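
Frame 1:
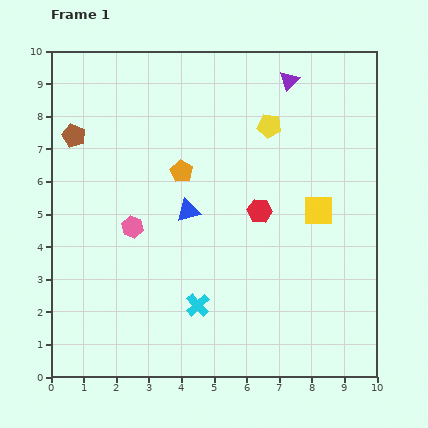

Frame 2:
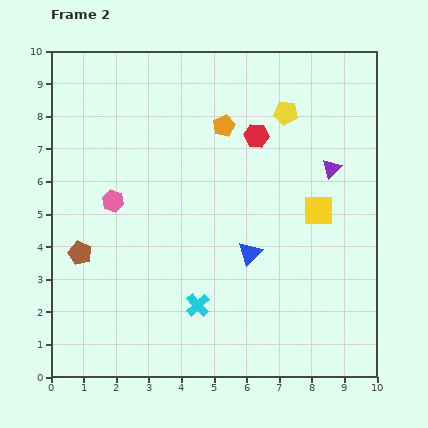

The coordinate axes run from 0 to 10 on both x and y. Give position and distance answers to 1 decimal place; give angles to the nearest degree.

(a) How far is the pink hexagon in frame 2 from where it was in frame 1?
1.0

The pink hexagon moved from (2.5, 4.6) to (1.9, 5.4), a distance of √(0.6² + 0.8²) ≈ 1.0.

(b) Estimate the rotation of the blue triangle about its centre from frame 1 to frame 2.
32° counter-clockwise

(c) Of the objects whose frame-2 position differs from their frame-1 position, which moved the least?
the yellow pentagon

(moved 0.6)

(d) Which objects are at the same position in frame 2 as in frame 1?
the cyan cross, the yellow square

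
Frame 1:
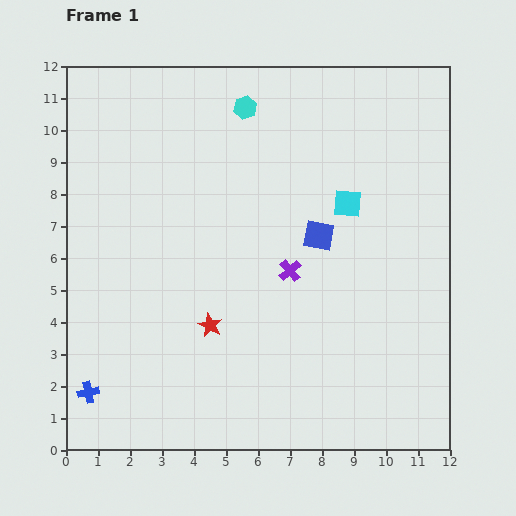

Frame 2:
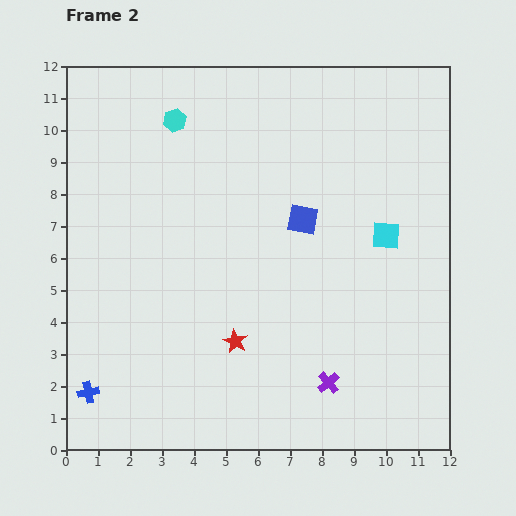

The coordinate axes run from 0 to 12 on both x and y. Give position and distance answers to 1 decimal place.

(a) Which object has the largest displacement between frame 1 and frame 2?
the purple cross

(moved 3.7; next 2.2)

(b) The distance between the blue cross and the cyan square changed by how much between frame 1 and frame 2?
+0.5

Distance in frame 1: 10.0. Distance in frame 2: 10.5.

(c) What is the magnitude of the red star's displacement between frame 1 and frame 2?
0.9

The red star moved from (4.5, 3.9) to (5.3, 3.4), a distance of √(0.8² + 0.5²) ≈ 0.9.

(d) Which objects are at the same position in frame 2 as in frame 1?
the blue cross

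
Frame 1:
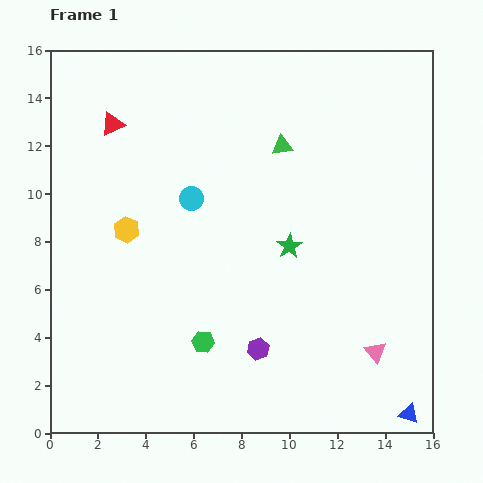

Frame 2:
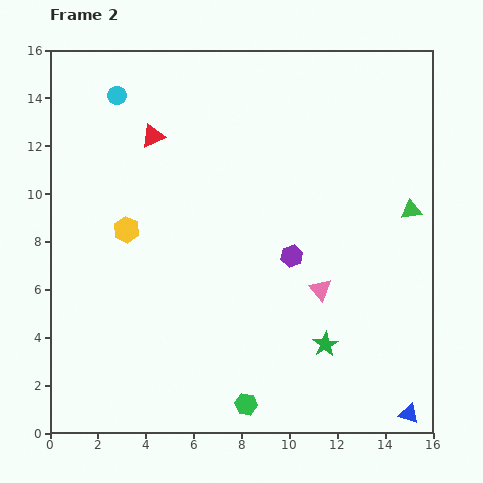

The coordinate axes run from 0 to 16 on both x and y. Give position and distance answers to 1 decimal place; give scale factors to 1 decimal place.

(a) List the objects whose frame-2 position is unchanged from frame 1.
the blue triangle, the yellow hexagon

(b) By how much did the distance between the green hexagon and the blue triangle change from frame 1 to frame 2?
-2.3

Distance in frame 1: 9.1. Distance in frame 2: 6.8.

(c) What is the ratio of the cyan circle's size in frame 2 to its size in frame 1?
0.8×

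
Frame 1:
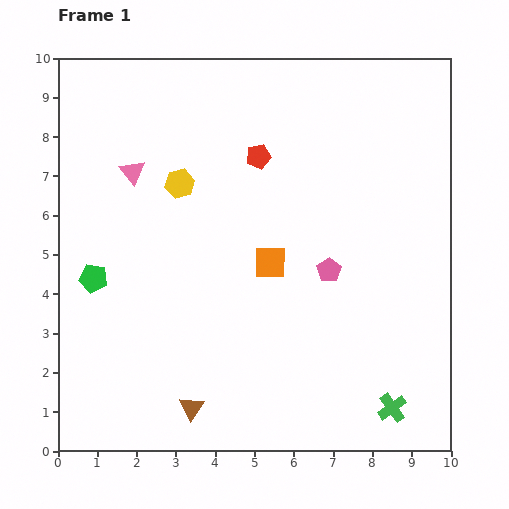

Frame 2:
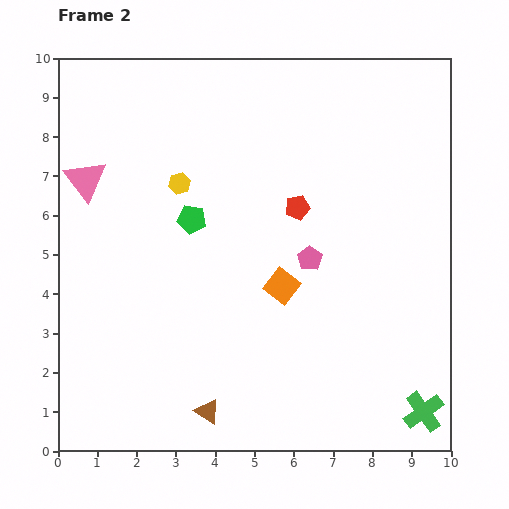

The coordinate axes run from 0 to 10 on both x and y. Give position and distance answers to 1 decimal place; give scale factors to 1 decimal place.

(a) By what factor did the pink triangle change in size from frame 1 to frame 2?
1.7×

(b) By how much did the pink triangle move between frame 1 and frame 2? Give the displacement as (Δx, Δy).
(-1.2, -0.2)

The pink triangle was at (1.9, 7.1) in frame 1 and (0.7, 6.9) in frame 2.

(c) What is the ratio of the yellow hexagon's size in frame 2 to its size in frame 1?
0.7×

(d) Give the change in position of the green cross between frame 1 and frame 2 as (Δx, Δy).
(0.8, -0.1)

The green cross was at (8.5, 1.1) in frame 1 and (9.3, 1.0) in frame 2.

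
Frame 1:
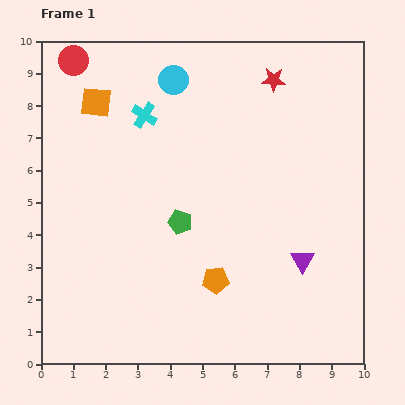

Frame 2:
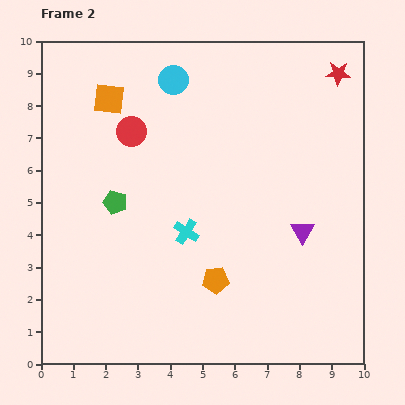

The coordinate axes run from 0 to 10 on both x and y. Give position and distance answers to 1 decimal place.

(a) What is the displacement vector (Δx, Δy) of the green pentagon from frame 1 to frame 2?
(-2.0, 0.6)

The green pentagon was at (4.3, 4.4) in frame 1 and (2.3, 5.0) in frame 2.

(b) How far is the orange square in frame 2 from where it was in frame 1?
0.4

The orange square moved from (1.7, 8.1) to (2.1, 8.2), a distance of √(0.4² + 0.1²) ≈ 0.4.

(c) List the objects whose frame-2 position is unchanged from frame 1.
the orange pentagon, the cyan circle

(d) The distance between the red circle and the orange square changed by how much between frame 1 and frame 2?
-0.3

Distance in frame 1: 1.5. Distance in frame 2: 1.2.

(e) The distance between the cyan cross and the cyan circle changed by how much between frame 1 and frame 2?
+3.3

Distance in frame 1: 1.4. Distance in frame 2: 4.7.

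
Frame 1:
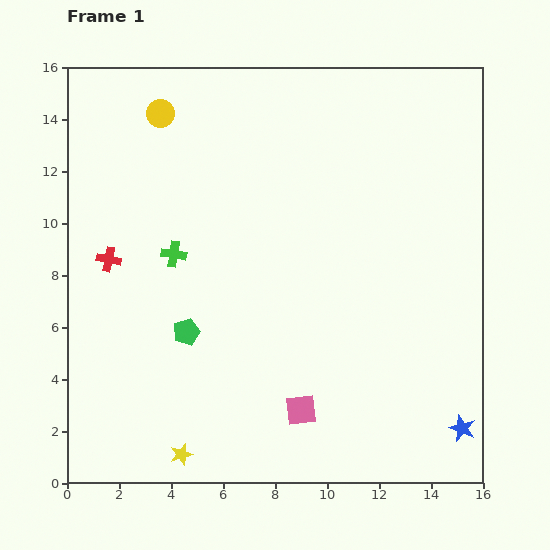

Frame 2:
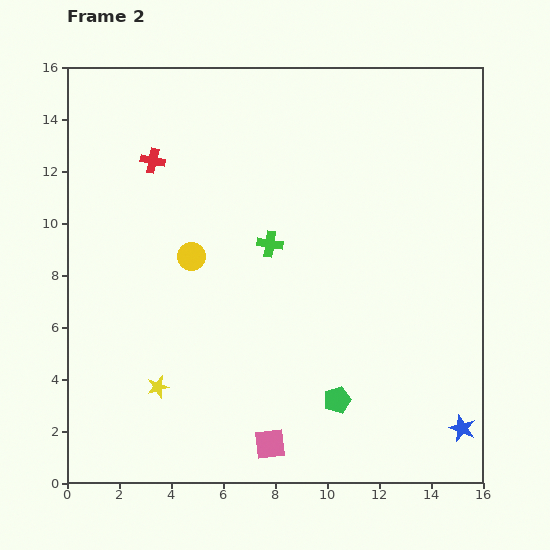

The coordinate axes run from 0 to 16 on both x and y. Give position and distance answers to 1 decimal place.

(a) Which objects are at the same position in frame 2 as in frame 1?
the blue star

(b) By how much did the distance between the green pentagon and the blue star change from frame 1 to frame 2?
-6.3

Distance in frame 1: 11.2. Distance in frame 2: 4.9.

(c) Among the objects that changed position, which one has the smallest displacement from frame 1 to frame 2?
the pink square

(moved 1.8)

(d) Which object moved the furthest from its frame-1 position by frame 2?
the green pentagon

(moved 6.4; next 5.6)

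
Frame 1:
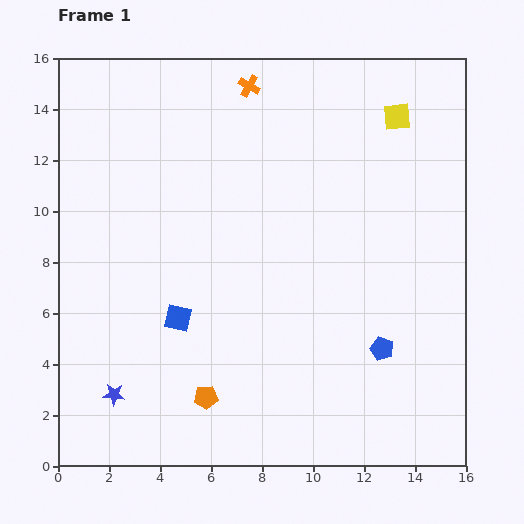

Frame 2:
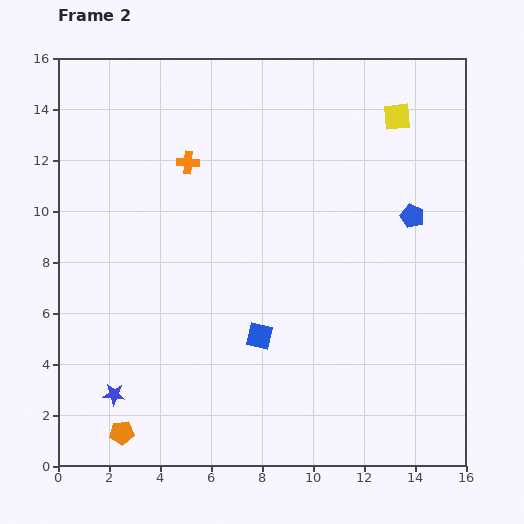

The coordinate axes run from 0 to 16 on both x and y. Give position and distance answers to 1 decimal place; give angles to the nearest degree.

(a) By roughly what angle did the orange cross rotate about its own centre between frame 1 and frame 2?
26° counter-clockwise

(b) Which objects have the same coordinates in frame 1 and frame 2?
the blue star, the yellow square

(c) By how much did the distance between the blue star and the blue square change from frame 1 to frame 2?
+2.2

Distance in frame 1: 3.9. Distance in frame 2: 6.1.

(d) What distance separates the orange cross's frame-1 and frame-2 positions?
3.8

The orange cross moved from (7.5, 14.9) to (5.1, 11.9), a distance of √(2.4² + 3.0²) ≈ 3.8.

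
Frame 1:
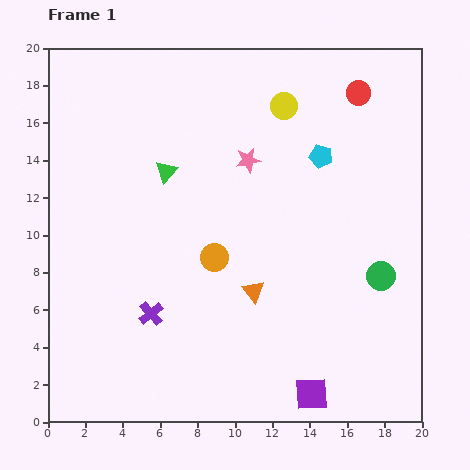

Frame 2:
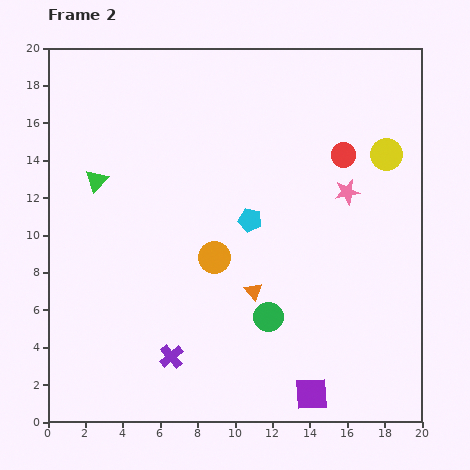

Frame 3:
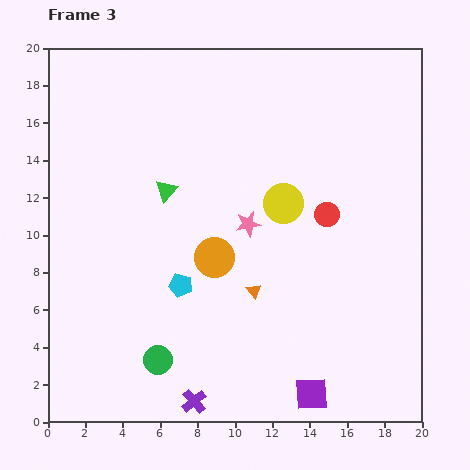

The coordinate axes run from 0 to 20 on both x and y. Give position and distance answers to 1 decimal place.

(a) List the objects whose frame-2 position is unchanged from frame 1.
the orange triangle, the purple square, the orange circle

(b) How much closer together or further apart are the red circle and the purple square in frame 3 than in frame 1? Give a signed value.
-6.7

Distance in frame 1: 16.3. Distance in frame 3: 9.6.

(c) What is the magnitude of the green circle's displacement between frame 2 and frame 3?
6.3

The green circle moved from (11.8, 5.6) to (5.9, 3.3), a distance of √(5.9² + 2.3²) ≈ 6.3.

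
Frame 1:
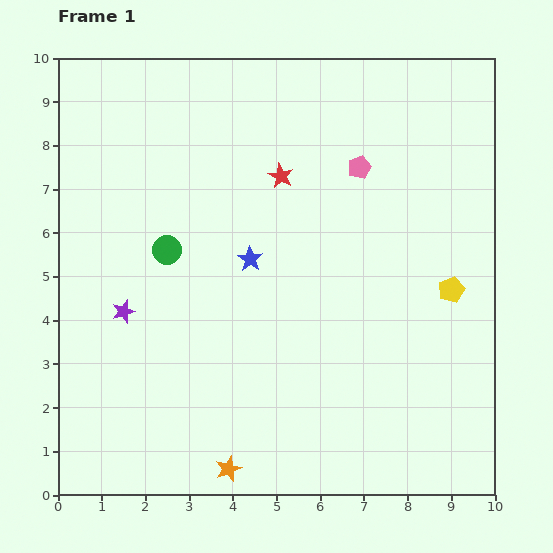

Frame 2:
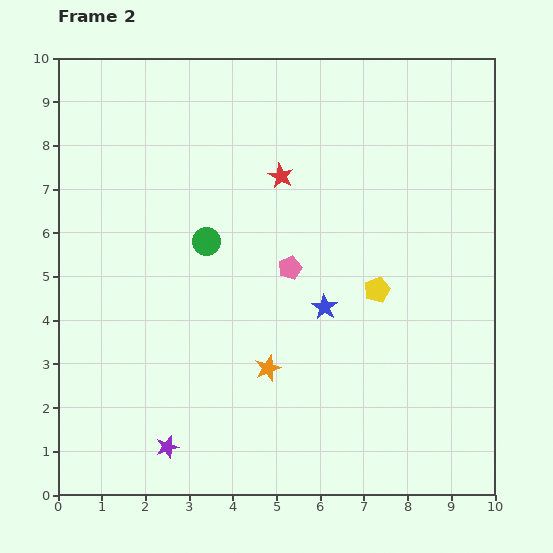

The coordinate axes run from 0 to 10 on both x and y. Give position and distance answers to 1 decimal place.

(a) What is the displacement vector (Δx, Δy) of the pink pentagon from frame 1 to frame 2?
(-1.6, -2.3)

The pink pentagon was at (6.9, 7.5) in frame 1 and (5.3, 5.2) in frame 2.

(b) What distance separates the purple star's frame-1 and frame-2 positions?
3.3

The purple star moved from (1.5, 4.2) to (2.5, 1.1), a distance of √(1.0² + 3.1²) ≈ 3.3.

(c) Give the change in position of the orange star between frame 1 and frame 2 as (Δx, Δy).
(0.9, 2.3)

The orange star was at (3.9, 0.6) in frame 1 and (4.8, 2.9) in frame 2.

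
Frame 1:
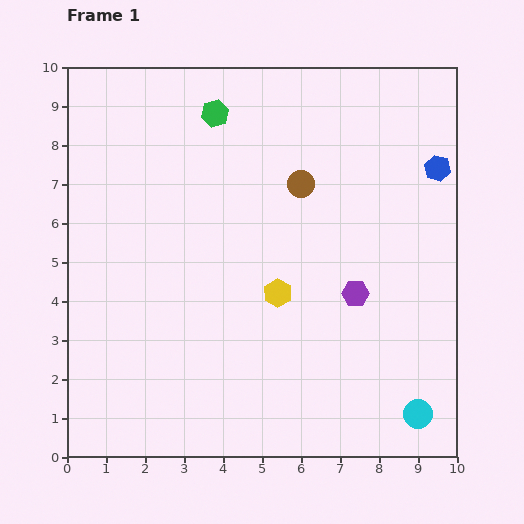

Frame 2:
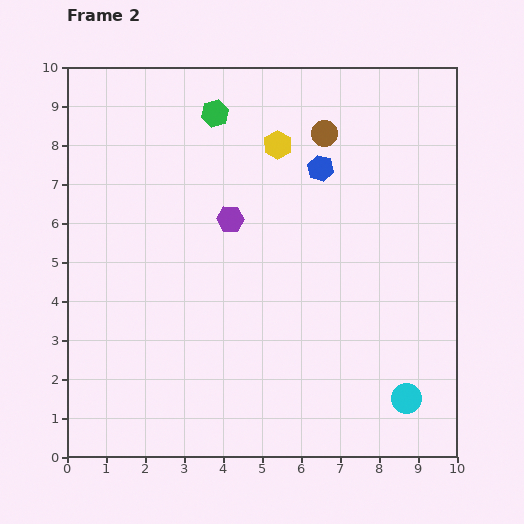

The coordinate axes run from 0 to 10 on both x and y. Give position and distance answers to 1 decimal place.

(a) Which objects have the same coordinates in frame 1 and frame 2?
the green hexagon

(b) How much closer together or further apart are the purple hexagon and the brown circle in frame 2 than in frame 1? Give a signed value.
+0.2

Distance in frame 1: 3.1. Distance in frame 2: 3.3.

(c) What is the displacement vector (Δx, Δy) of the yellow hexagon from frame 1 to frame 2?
(0.0, 3.8)

The yellow hexagon was at (5.4, 4.2) in frame 1 and (5.4, 8.0) in frame 2.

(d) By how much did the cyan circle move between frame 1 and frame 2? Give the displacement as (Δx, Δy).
(-0.3, 0.4)

The cyan circle was at (9.0, 1.1) in frame 1 and (8.7, 1.5) in frame 2.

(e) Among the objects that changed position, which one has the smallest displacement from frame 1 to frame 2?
the cyan circle

(moved 0.5)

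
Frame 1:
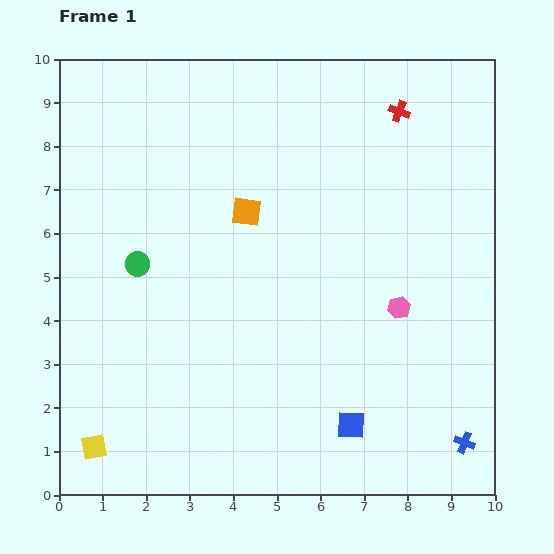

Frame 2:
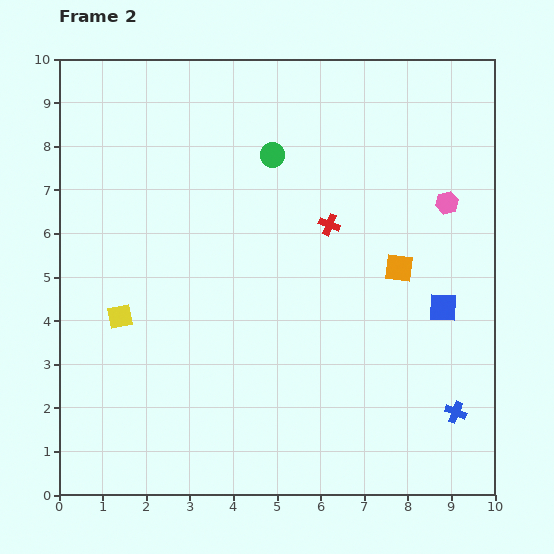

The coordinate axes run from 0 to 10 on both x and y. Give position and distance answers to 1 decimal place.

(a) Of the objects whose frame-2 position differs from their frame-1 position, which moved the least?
the blue cross

(moved 0.7)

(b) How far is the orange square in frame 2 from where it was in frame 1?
3.7

The orange square moved from (4.3, 6.5) to (7.8, 5.2), a distance of √(3.5² + 1.3²) ≈ 3.7.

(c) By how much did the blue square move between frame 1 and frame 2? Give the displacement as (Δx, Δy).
(2.1, 2.7)

The blue square was at (6.7, 1.6) in frame 1 and (8.8, 4.3) in frame 2.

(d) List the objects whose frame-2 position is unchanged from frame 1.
none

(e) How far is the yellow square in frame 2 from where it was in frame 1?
3.1

The yellow square moved from (0.8, 1.1) to (1.4, 4.1), a distance of √(0.6² + 3.0²) ≈ 3.1.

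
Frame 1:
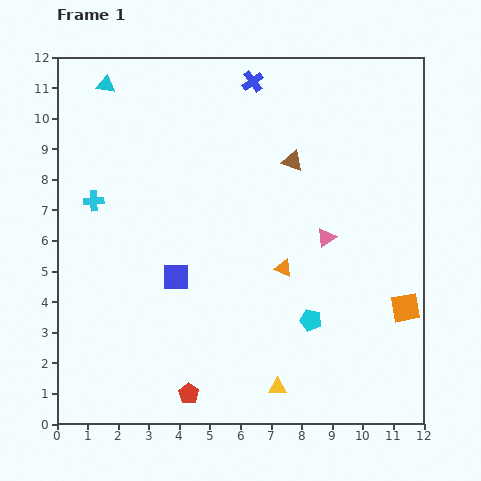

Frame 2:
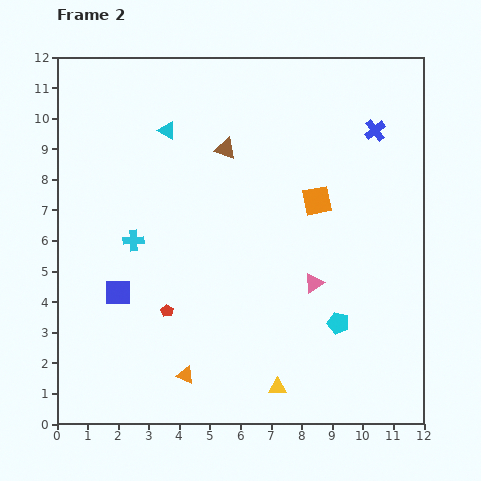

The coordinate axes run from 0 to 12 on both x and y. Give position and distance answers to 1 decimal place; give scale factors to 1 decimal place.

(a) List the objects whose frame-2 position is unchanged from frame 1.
the yellow triangle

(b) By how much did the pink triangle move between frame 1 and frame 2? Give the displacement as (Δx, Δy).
(-0.4, -1.5)

The pink triangle was at (8.8, 6.1) in frame 1 and (8.4, 4.6) in frame 2.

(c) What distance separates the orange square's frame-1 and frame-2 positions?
4.5

The orange square moved from (11.4, 3.8) to (8.5, 7.3), a distance of √(2.9² + 3.5²) ≈ 4.5.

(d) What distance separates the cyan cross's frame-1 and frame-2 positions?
1.8

The cyan cross moved from (1.2, 7.3) to (2.5, 6.0), a distance of √(1.3² + 1.3²) ≈ 1.8.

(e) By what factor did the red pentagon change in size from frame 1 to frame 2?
0.6×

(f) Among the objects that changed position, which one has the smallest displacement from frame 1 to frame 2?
the cyan pentagon

(moved 0.9)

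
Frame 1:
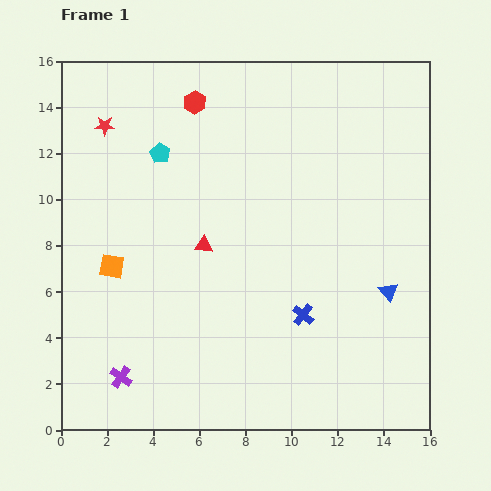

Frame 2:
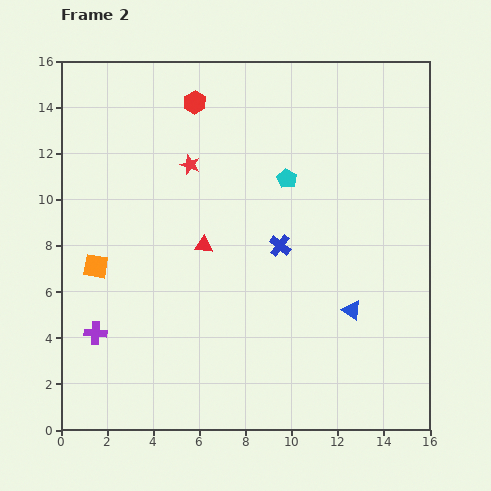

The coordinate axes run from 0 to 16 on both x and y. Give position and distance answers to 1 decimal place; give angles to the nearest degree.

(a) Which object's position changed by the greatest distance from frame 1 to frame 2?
the cyan pentagon

(moved 5.6; next 4.1)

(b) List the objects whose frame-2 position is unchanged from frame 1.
the red hexagon, the red triangle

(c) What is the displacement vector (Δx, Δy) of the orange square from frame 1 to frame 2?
(-0.7, 0.0)

The orange square was at (2.2, 7.1) in frame 1 and (1.5, 7.1) in frame 2.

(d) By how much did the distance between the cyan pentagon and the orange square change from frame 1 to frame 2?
+3.8

Distance in frame 1: 5.3. Distance in frame 2: 9.1.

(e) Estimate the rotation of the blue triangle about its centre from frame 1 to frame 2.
15° counter-clockwise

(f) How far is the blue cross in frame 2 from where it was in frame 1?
3.2

The blue cross moved from (10.5, 5.0) to (9.5, 8.0), a distance of √(1.0² + 3.0²) ≈ 3.2.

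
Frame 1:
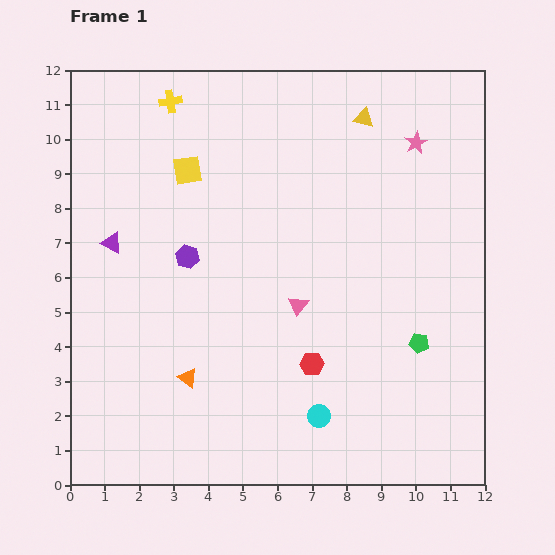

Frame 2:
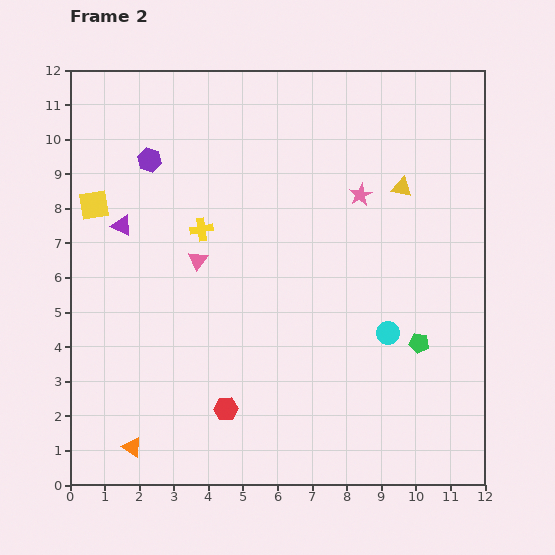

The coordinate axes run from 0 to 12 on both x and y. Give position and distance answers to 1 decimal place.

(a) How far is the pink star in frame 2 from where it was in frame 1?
2.2

The pink star moved from (10.0, 9.9) to (8.4, 8.4), a distance of √(1.6² + 1.5²) ≈ 2.2.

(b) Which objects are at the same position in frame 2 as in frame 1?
the green pentagon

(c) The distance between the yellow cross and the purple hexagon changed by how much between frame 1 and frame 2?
-2.0

Distance in frame 1: 4.5. Distance in frame 2: 2.5.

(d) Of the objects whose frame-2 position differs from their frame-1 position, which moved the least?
the purple triangle

(moved 0.6)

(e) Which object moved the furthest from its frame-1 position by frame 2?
the yellow cross

(moved 3.8; next 3.2)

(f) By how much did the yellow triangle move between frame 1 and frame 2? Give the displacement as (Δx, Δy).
(1.1, -2.0)

The yellow triangle was at (8.5, 10.6) in frame 1 and (9.6, 8.6) in frame 2.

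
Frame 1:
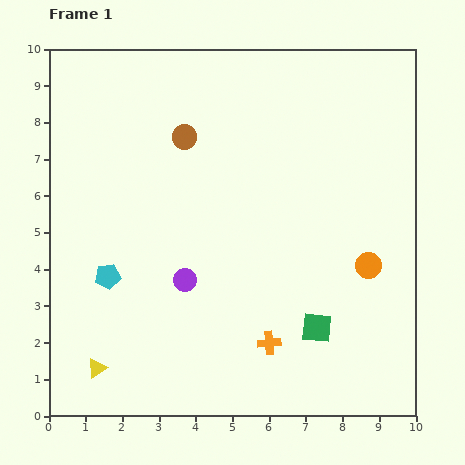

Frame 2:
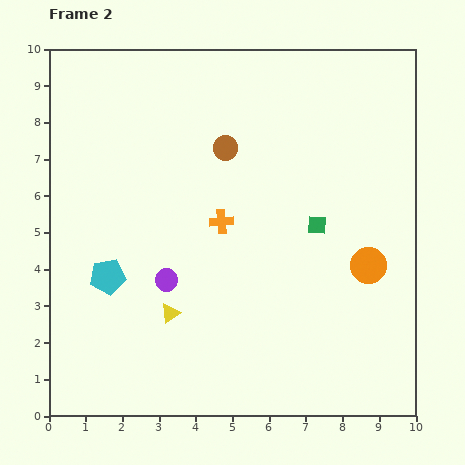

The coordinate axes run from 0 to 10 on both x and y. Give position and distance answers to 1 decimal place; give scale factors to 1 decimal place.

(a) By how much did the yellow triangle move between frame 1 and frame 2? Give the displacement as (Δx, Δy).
(2.0, 1.5)

The yellow triangle was at (1.3, 1.3) in frame 1 and (3.3, 2.8) in frame 2.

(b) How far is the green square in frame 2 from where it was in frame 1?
2.8

The green square moved from (7.3, 2.4) to (7.3, 5.2), a distance of √(0.0² + 2.8²) ≈ 2.8.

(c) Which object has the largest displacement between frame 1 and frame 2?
the orange cross

(moved 3.5; next 2.8)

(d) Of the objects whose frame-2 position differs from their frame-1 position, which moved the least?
the purple circle

(moved 0.5)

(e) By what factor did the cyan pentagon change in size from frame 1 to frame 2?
1.4×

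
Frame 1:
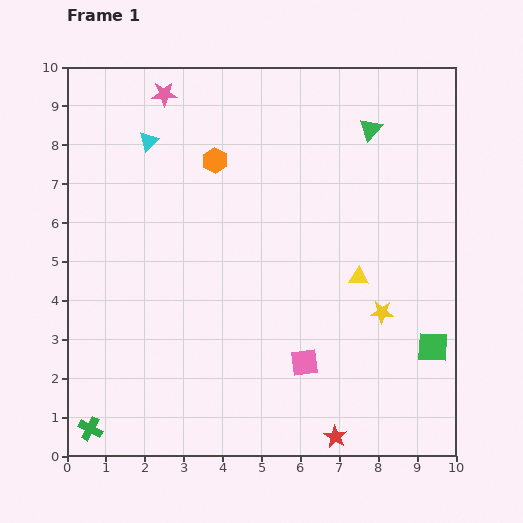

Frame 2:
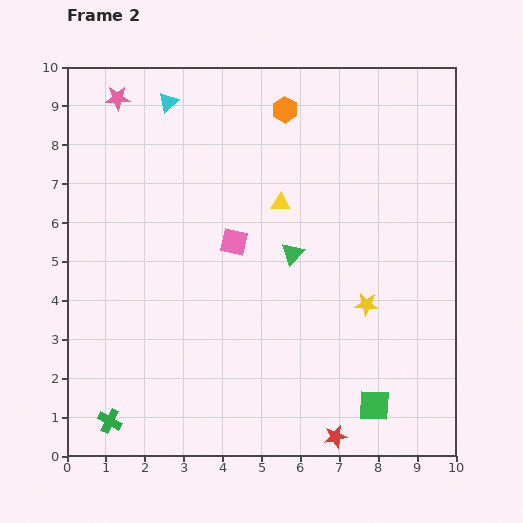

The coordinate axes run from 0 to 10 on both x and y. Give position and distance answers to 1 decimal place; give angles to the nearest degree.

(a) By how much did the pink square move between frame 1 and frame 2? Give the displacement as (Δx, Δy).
(-1.8, 3.1)

The pink square was at (6.1, 2.4) in frame 1 and (4.3, 5.5) in frame 2.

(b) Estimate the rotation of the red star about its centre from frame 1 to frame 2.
28° clockwise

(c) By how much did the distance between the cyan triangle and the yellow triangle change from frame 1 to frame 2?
-2.5

Distance in frame 1: 6.4. Distance in frame 2: 3.9.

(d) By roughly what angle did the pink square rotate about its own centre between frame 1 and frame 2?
20° clockwise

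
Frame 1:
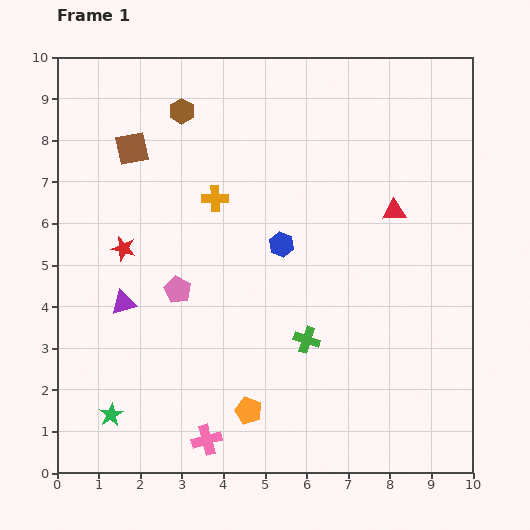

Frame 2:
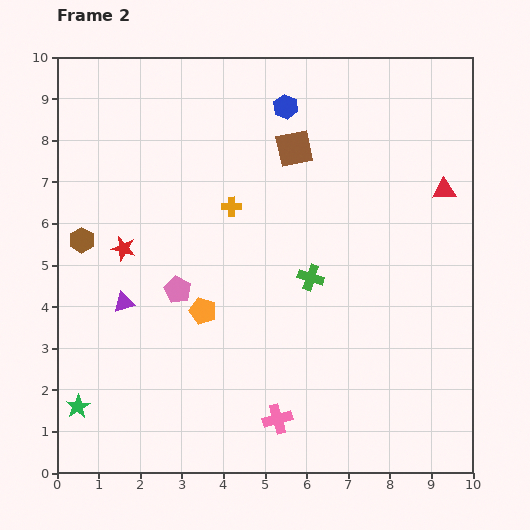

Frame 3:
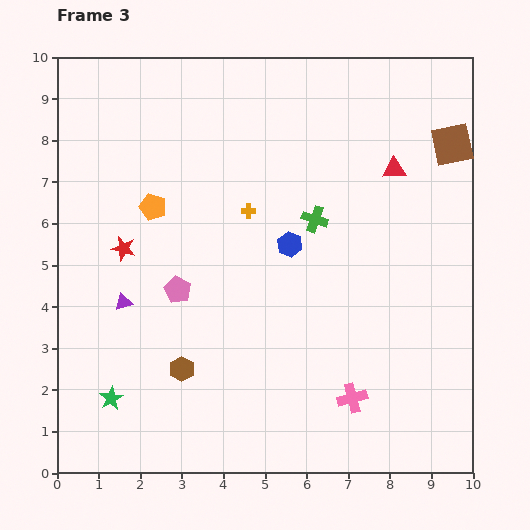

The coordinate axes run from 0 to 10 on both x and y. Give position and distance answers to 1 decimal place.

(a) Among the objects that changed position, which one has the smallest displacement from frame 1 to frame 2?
the orange cross

(moved 0.4)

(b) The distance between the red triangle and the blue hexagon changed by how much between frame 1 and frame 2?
+1.5

Distance in frame 1: 2.8. Distance in frame 2: 4.3.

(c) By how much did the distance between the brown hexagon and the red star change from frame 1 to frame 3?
-0.4

Distance in frame 1: 3.6. Distance in frame 3: 3.2.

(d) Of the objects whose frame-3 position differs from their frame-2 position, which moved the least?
the orange cross

(moved 0.4)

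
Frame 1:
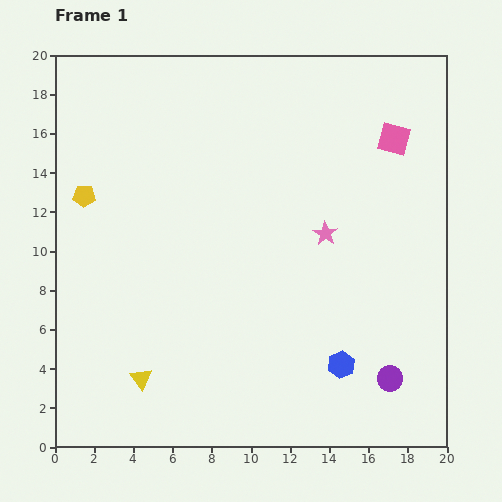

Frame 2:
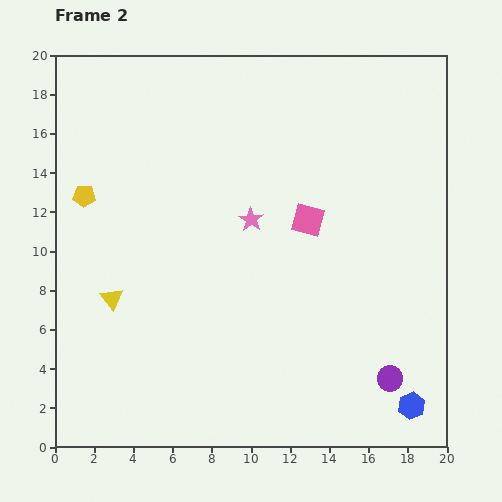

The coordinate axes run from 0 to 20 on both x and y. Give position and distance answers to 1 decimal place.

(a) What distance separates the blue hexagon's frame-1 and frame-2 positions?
4.2

The blue hexagon moved from (14.6, 4.2) to (18.2, 2.1), a distance of √(3.6² + 2.1²) ≈ 4.2.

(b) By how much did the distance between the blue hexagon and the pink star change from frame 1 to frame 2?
+5.8

Distance in frame 1: 6.7. Distance in frame 2: 12.5.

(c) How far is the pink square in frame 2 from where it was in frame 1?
6.0

The pink square moved from (17.3, 15.7) to (12.9, 11.6), a distance of √(4.4² + 4.1²) ≈ 6.0.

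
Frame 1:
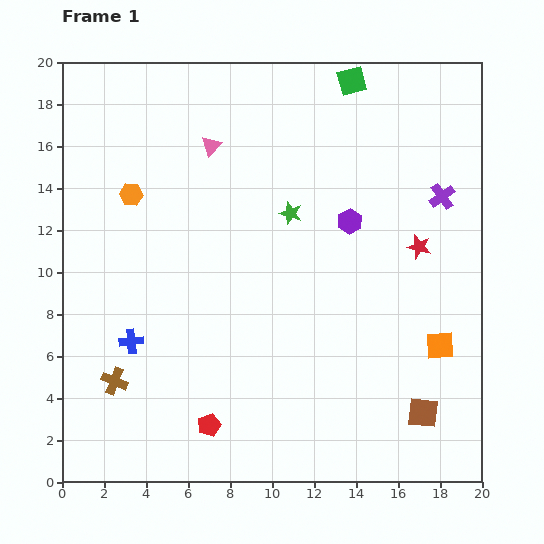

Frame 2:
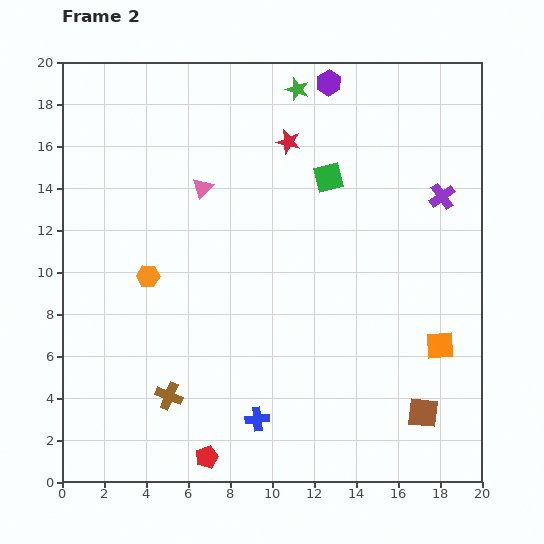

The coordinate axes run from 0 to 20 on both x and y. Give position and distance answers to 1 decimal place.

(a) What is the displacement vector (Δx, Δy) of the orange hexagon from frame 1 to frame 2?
(0.8, -3.9)

The orange hexagon was at (3.3, 13.7) in frame 1 and (4.1, 9.8) in frame 2.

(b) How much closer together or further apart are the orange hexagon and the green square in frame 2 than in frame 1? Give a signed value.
-2.0

Distance in frame 1: 11.8. Distance in frame 2: 9.8.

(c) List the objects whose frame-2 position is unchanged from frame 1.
the brown square, the purple cross, the orange square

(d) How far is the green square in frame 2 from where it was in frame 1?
4.7

The green square moved from (13.8, 19.1) to (12.7, 14.5), a distance of √(1.1² + 4.6²) ≈ 4.7.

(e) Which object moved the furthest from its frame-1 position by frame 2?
the red star

(moved 8.0; next 7.0)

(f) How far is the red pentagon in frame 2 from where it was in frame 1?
1.5

The red pentagon moved from (7.0, 2.7) to (6.9, 1.2), a distance of √(0.1² + 1.5²) ≈ 1.5.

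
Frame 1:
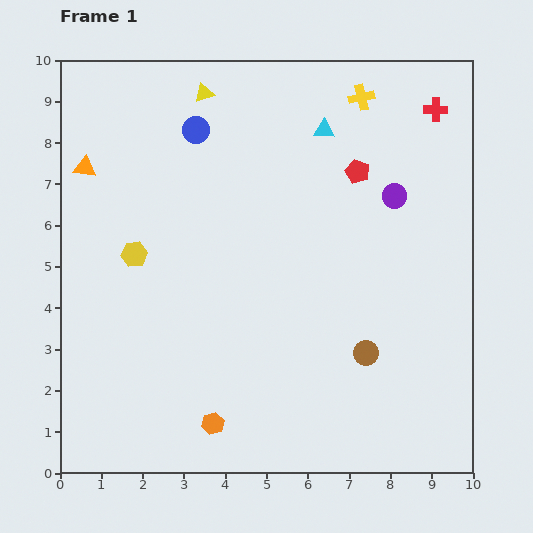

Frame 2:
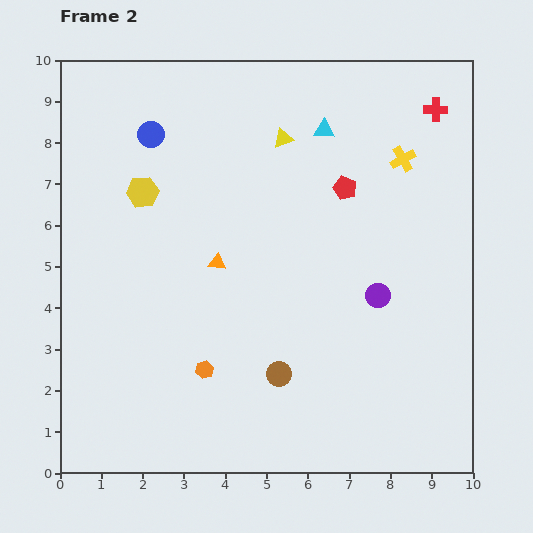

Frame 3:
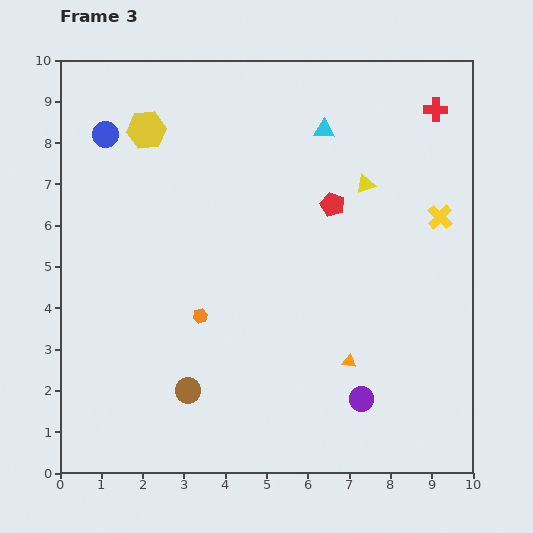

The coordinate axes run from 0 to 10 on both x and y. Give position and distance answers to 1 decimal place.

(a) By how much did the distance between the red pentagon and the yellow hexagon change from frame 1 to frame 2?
-0.9

Distance in frame 1: 5.8. Distance in frame 2: 4.9.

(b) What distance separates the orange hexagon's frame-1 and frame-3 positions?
2.6

The orange hexagon moved from (3.7, 1.2) to (3.4, 3.8), a distance of √(0.3² + 2.6²) ≈ 2.6.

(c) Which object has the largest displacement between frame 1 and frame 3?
the orange triangle

(moved 7.9; next 5.0)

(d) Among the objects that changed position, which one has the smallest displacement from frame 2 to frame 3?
the red pentagon

(moved 0.5)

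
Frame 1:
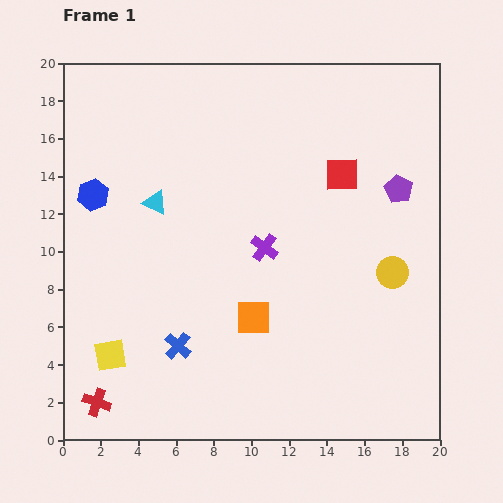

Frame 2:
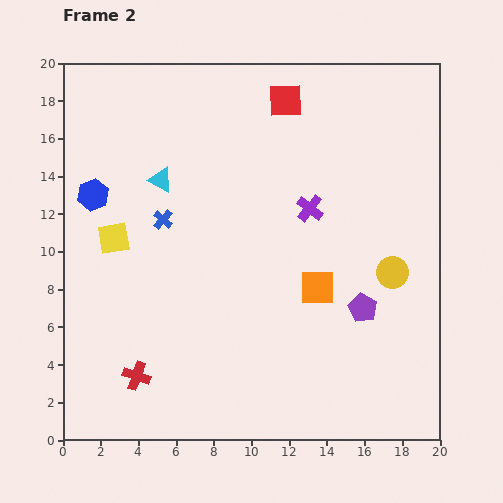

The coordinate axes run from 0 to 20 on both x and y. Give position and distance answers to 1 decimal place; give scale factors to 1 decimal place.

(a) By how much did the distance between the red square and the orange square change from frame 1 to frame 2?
+1.1

Distance in frame 1: 8.9. Distance in frame 2: 10.0.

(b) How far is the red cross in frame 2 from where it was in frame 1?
2.5

The red cross moved from (1.8, 2.0) to (3.9, 3.4), a distance of √(2.1² + 1.4²) ≈ 2.5.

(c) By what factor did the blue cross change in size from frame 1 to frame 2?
0.7×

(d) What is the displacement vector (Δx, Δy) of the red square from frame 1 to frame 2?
(-3.0, 3.9)

The red square was at (14.8, 14.1) in frame 1 and (11.8, 18.0) in frame 2.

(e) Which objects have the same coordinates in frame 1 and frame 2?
the blue hexagon, the yellow circle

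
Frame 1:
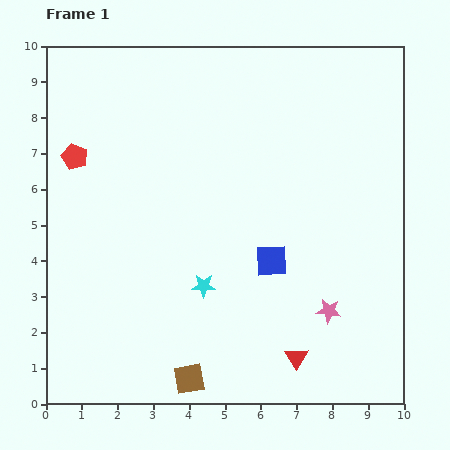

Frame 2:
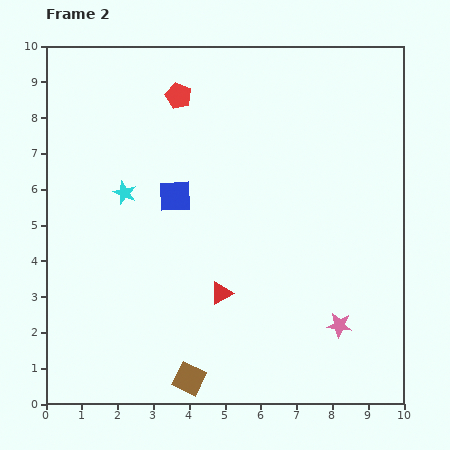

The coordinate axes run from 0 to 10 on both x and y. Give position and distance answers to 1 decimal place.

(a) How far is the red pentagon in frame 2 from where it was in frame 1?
3.4

The red pentagon moved from (0.8, 6.9) to (3.7, 8.6), a distance of √(2.9² + 1.7²) ≈ 3.4.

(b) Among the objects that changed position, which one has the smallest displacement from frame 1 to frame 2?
the pink star

(moved 0.5)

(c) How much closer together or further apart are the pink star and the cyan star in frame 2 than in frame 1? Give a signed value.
+3.4

Distance in frame 1: 3.6. Distance in frame 2: 7.0.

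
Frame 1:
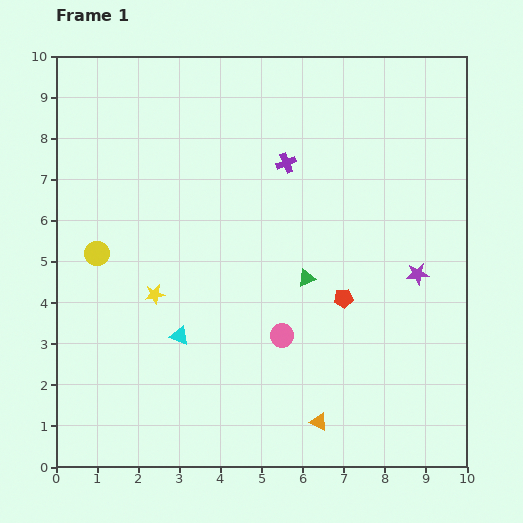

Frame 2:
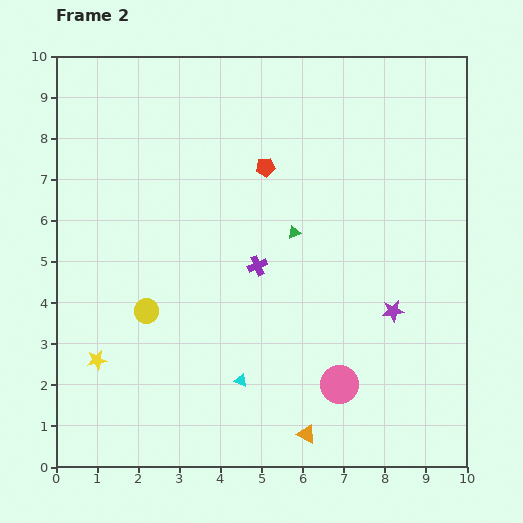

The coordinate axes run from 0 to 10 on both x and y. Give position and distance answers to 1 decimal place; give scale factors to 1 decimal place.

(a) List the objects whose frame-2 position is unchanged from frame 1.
none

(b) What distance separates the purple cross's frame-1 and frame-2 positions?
2.6

The purple cross moved from (5.6, 7.4) to (4.9, 4.9), a distance of √(0.7² + 2.5²) ≈ 2.6.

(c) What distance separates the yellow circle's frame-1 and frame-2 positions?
1.8

The yellow circle moved from (1.0, 5.2) to (2.2, 3.8), a distance of √(1.2² + 1.4²) ≈ 1.8.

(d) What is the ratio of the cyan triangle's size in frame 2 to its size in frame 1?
0.7×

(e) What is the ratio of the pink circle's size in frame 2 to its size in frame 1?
1.6×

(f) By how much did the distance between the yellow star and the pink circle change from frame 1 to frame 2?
+2.6

Distance in frame 1: 3.3. Distance in frame 2: 5.9.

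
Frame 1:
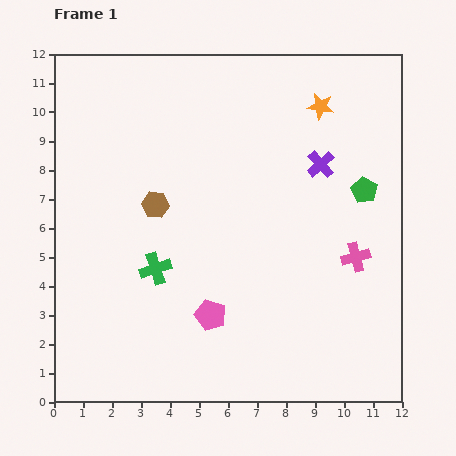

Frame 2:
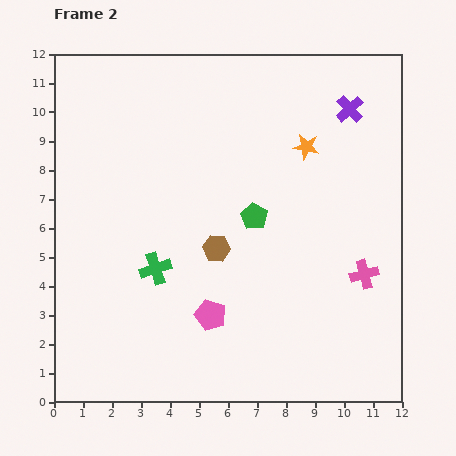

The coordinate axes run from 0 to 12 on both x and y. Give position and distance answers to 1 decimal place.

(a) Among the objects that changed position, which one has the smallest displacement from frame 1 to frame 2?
the pink cross

(moved 0.7)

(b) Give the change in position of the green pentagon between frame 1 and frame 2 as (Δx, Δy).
(-3.8, -0.9)

The green pentagon was at (10.7, 7.3) in frame 1 and (6.9, 6.4) in frame 2.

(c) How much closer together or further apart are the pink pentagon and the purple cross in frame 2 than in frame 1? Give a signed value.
+2.2

Distance in frame 1: 6.4. Distance in frame 2: 8.6.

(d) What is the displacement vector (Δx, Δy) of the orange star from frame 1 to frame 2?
(-0.5, -1.4)

The orange star was at (9.2, 10.2) in frame 1 and (8.7, 8.8) in frame 2.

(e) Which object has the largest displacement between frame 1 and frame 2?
the green pentagon

(moved 3.9; next 2.6)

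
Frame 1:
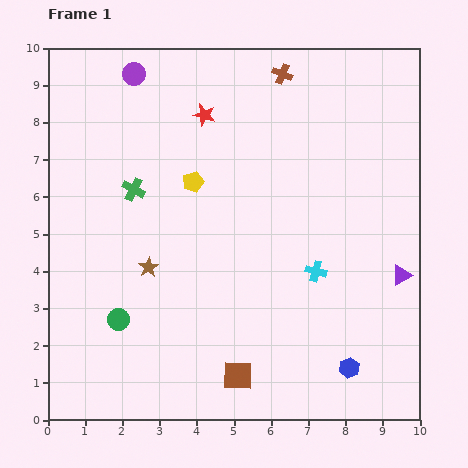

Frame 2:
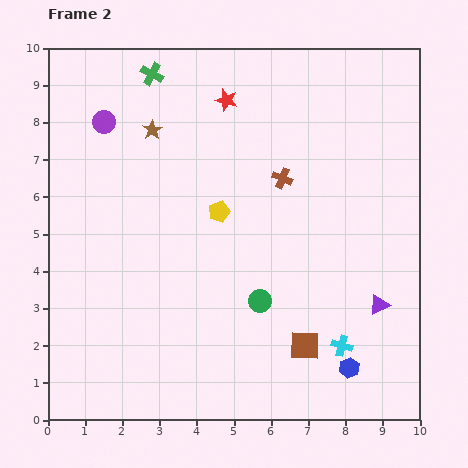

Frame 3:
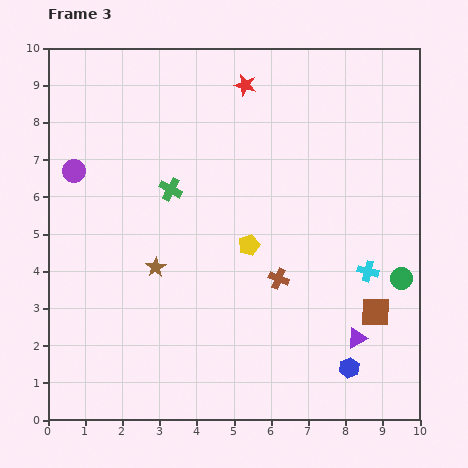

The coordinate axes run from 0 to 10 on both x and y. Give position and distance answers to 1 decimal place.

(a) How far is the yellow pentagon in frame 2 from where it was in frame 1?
1.1

The yellow pentagon moved from (3.9, 6.4) to (4.6, 5.6), a distance of √(0.7² + 0.8²) ≈ 1.1.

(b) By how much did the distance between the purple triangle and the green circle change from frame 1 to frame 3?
-5.7

Distance in frame 1: 7.7. Distance in frame 3: 2.0.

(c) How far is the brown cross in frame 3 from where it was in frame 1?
5.5

The brown cross moved from (6.3, 9.3) to (6.2, 3.8), a distance of √(0.1² + 5.5²) ≈ 5.5.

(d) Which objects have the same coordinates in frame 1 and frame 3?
the blue hexagon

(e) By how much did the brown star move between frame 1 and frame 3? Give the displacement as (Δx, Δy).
(0.2, 0.0)

The brown star was at (2.7, 4.1) in frame 1 and (2.9, 4.1) in frame 3.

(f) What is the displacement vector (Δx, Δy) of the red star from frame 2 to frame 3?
(0.5, 0.4)

The red star was at (4.8, 8.6) in frame 2 and (5.3, 9.0) in frame 3.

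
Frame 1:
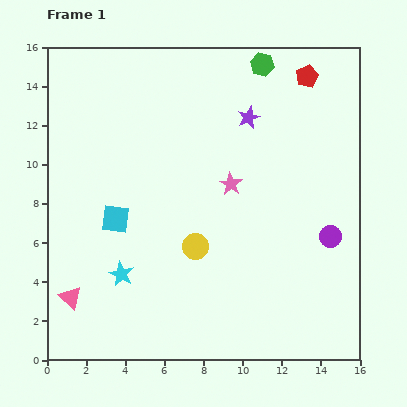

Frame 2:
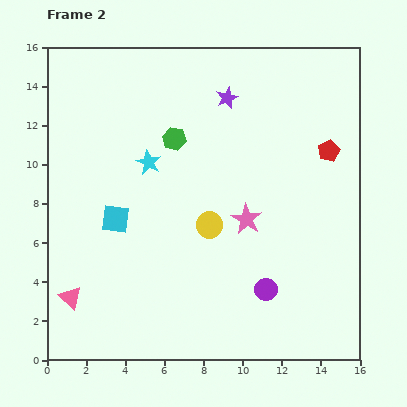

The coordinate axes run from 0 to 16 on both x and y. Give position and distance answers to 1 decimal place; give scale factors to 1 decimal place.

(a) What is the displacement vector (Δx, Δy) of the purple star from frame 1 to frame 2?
(-1.1, 1.0)

The purple star was at (10.3, 12.4) in frame 1 and (9.2, 13.4) in frame 2.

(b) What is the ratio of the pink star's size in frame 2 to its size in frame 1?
1.4×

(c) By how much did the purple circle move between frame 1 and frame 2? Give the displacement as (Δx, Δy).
(-3.3, -2.7)

The purple circle was at (14.5, 6.3) in frame 1 and (11.2, 3.6) in frame 2.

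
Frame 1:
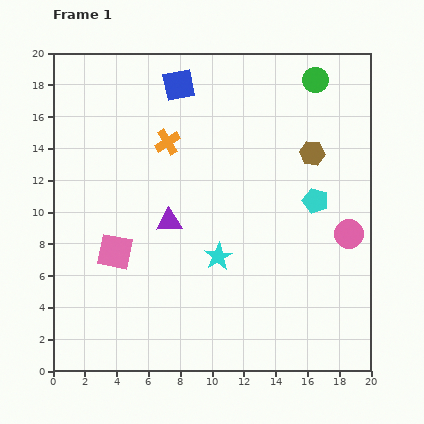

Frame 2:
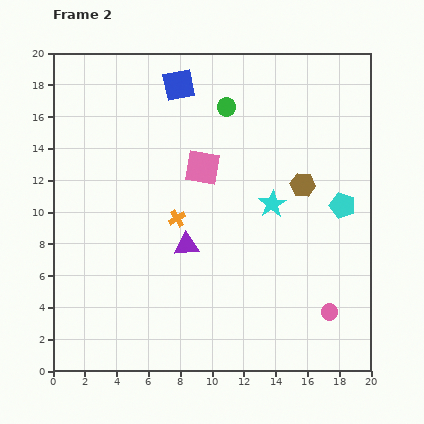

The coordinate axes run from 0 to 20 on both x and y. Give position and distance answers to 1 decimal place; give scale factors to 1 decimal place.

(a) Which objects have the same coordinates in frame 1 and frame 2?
the blue square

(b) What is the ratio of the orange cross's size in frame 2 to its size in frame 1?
0.7×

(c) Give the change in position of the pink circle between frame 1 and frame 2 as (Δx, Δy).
(-1.2, -4.9)

The pink circle was at (18.6, 8.6) in frame 1 and (17.4, 3.7) in frame 2.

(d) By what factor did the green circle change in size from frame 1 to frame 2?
0.7×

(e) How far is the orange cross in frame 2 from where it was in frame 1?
4.8

The orange cross moved from (7.2, 14.4) to (7.8, 9.6), a distance of √(0.6² + 4.8²) ≈ 4.8.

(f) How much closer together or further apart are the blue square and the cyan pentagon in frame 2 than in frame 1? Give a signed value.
+1.5

Distance in frame 1: 11.3. Distance in frame 2: 12.8.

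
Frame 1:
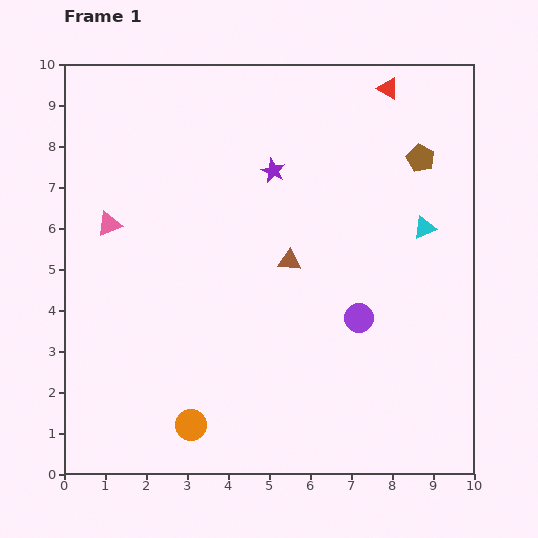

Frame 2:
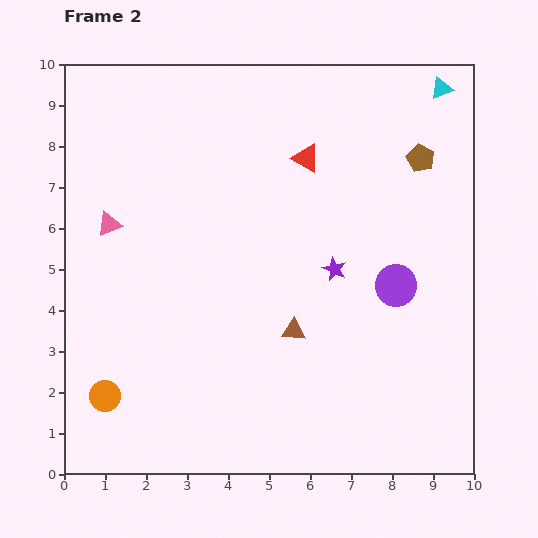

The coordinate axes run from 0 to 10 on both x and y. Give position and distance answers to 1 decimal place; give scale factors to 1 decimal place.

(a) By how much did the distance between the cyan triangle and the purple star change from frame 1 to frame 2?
+1.1

Distance in frame 1: 4.0. Distance in frame 2: 5.1.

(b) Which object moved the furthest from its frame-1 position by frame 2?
the cyan triangle

(moved 3.4; next 2.8)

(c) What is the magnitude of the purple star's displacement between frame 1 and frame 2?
2.8

The purple star moved from (5.1, 7.4) to (6.6, 5.0), a distance of √(1.5² + 2.4²) ≈ 2.8.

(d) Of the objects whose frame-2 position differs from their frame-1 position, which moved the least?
the purple circle

(moved 1.2)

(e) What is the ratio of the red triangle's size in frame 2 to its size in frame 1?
1.3×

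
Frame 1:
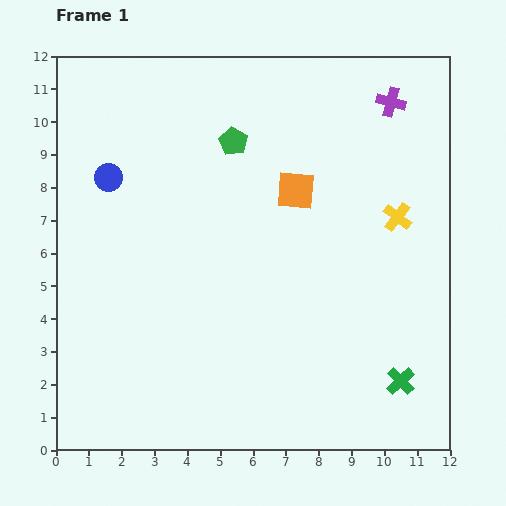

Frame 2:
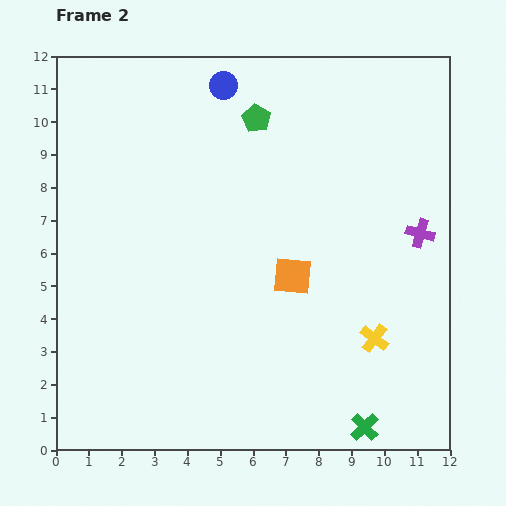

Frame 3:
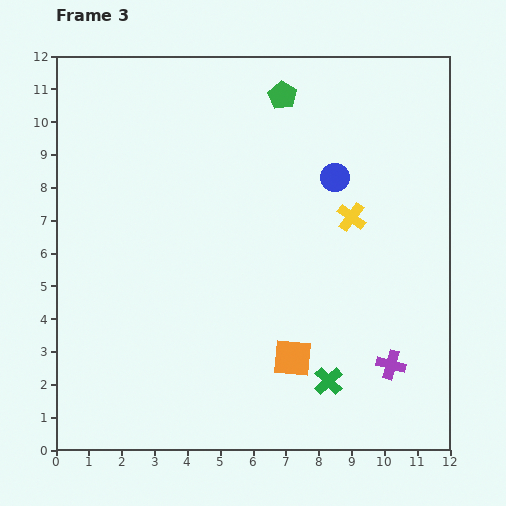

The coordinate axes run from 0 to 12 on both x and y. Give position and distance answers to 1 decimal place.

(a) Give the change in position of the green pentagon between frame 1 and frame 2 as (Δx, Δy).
(0.7, 0.7)

The green pentagon was at (5.4, 9.4) in frame 1 and (6.1, 10.1) in frame 2.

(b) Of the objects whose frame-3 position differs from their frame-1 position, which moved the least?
the yellow cross

(moved 1.4)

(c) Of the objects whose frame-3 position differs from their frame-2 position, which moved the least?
the green pentagon

(moved 1.1)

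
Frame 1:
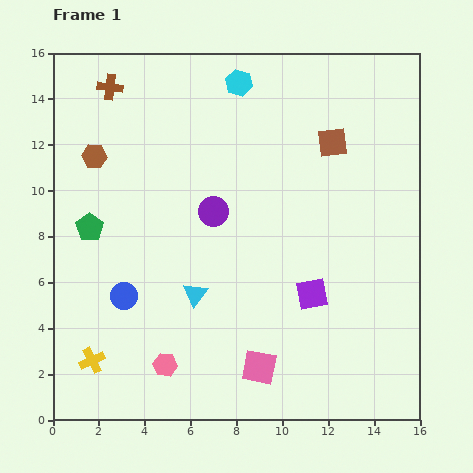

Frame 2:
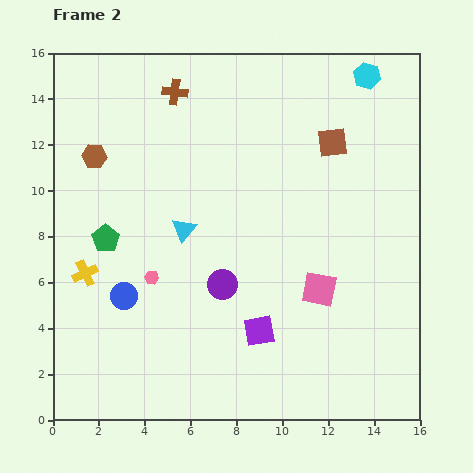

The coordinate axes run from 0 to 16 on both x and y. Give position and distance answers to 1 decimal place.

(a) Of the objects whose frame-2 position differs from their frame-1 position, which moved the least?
the green pentagon

(moved 0.9)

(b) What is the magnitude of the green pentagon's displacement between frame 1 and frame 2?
0.9

The green pentagon moved from (1.6, 8.4) to (2.3, 7.9), a distance of √(0.7² + 0.5²) ≈ 0.9.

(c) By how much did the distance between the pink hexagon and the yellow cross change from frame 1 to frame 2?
-0.3

Distance in frame 1: 3.2. Distance in frame 2: 2.9.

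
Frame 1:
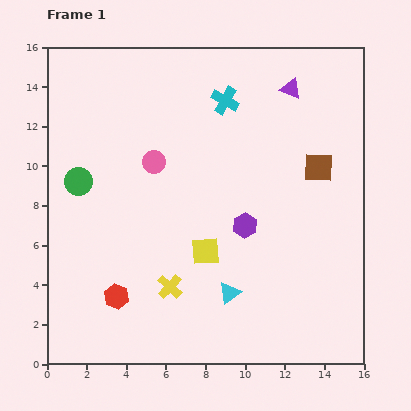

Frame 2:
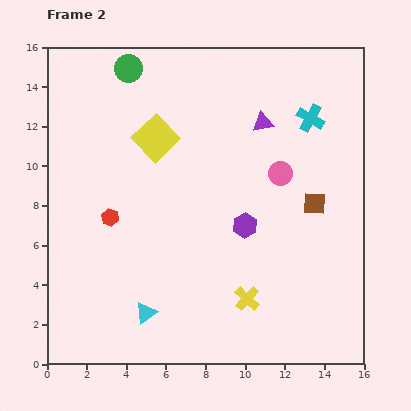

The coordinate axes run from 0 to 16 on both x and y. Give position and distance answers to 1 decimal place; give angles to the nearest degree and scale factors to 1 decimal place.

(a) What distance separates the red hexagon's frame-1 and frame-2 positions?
4.0

The red hexagon moved from (3.5, 3.4) to (3.2, 7.4), a distance of √(0.3² + 4.0²) ≈ 4.0.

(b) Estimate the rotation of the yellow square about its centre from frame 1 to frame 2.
40° counter-clockwise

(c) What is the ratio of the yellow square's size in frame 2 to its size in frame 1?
1.5×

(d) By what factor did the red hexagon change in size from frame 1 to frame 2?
0.7×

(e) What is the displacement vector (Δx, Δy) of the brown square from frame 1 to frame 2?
(-0.2, -1.8)

The brown square was at (13.7, 9.9) in frame 1 and (13.5, 8.1) in frame 2.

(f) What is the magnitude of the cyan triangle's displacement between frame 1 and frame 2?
4.3

The cyan triangle moved from (9.2, 3.6) to (5.0, 2.6), a distance of √(4.2² + 1.0²) ≈ 4.3.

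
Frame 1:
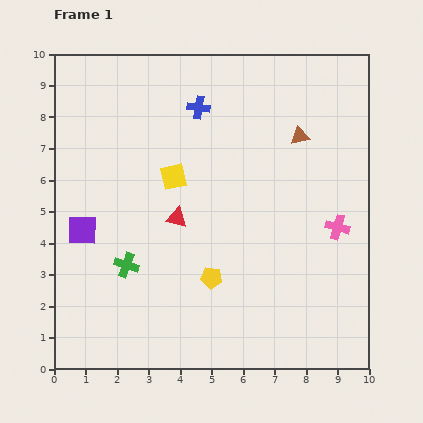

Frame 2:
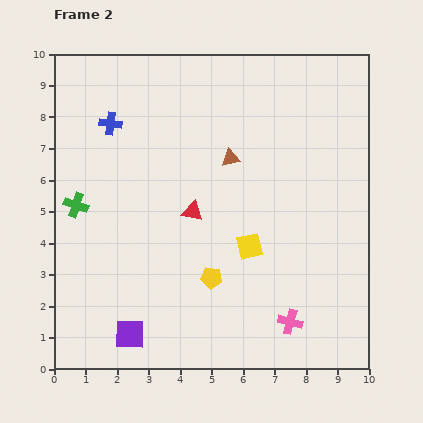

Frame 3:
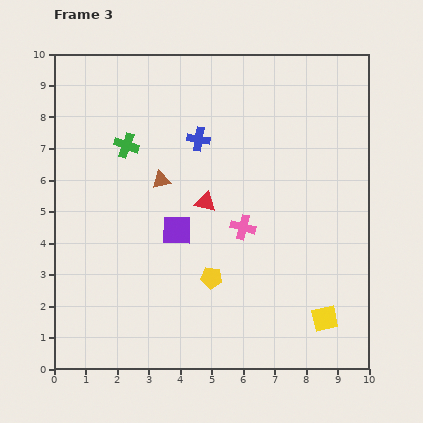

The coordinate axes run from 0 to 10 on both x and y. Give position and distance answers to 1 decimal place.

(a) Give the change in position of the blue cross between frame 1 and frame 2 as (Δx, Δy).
(-2.8, -0.5)

The blue cross was at (4.6, 8.3) in frame 1 and (1.8, 7.8) in frame 2.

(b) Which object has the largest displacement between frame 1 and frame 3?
the yellow square

(moved 6.6; next 4.6)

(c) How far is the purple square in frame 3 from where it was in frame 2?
3.6

The purple square moved from (2.4, 1.1) to (3.9, 4.4), a distance of √(1.5² + 3.3²) ≈ 3.6.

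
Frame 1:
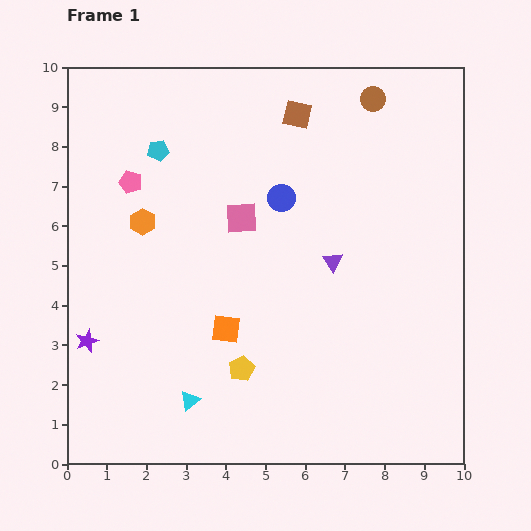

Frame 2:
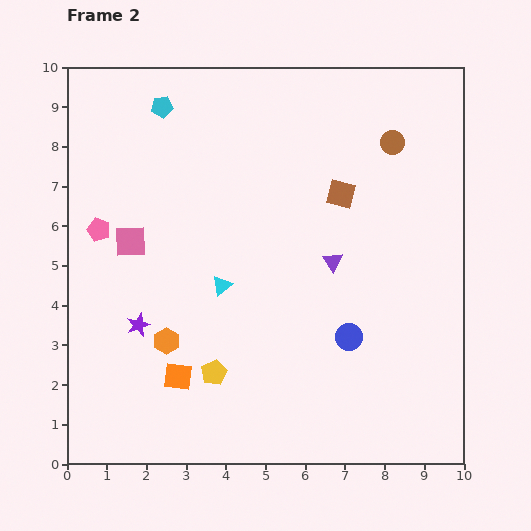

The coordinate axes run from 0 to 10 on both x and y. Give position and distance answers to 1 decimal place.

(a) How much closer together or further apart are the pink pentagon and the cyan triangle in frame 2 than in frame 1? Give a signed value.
-2.3

Distance in frame 1: 5.7. Distance in frame 2: 3.4.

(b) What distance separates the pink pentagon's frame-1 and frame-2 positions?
1.4

The pink pentagon moved from (1.6, 7.1) to (0.8, 5.9), a distance of √(0.8² + 1.2²) ≈ 1.4.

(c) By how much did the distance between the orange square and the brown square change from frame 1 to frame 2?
+0.5

Distance in frame 1: 5.7. Distance in frame 2: 6.2.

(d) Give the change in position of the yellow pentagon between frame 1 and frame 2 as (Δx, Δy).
(-0.7, -0.1)

The yellow pentagon was at (4.4, 2.4) in frame 1 and (3.7, 2.3) in frame 2.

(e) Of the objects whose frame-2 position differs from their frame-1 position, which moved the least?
the yellow pentagon

(moved 0.7)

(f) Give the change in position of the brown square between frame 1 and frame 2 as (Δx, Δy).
(1.1, -2.0)

The brown square was at (5.8, 8.8) in frame 1 and (6.9, 6.8) in frame 2.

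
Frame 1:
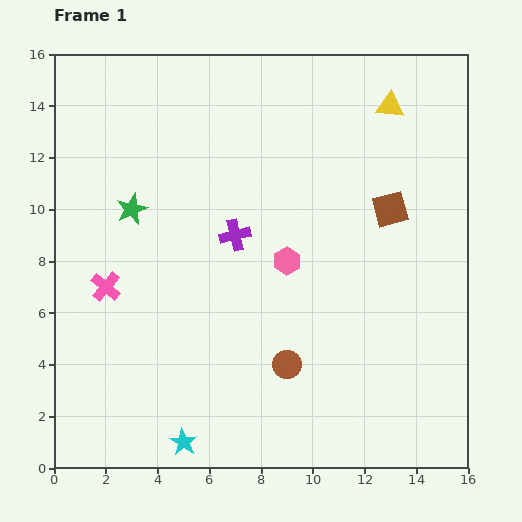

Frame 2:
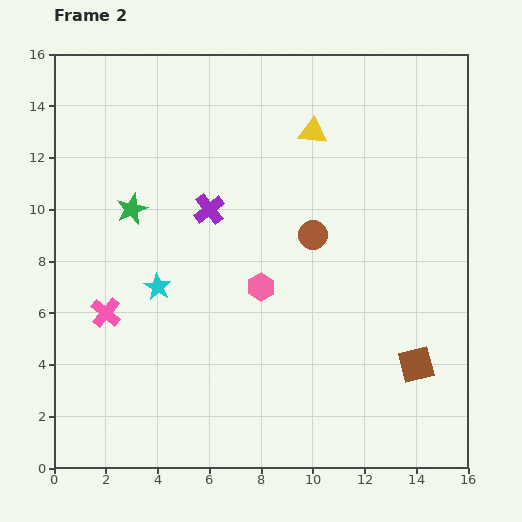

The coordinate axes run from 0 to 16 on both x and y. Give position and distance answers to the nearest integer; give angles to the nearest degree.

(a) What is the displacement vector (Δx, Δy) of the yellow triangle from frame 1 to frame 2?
(-3, -1)

The yellow triangle was at (13, 14) in frame 1 and (10, 13) in frame 2.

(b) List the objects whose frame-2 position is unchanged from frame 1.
the green star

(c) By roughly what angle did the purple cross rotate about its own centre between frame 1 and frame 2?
25° counter-clockwise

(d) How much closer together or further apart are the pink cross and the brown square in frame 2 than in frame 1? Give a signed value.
+1

Distance in frame 1: 11. Distance in frame 2: 12.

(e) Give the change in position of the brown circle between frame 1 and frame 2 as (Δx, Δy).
(1, 5)

The brown circle was at (9, 4) in frame 1 and (10, 9) in frame 2.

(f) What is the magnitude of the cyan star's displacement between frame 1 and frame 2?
6

The cyan star moved from (5, 1) to (4, 7), a distance of √(1² + 6²) ≈ 6.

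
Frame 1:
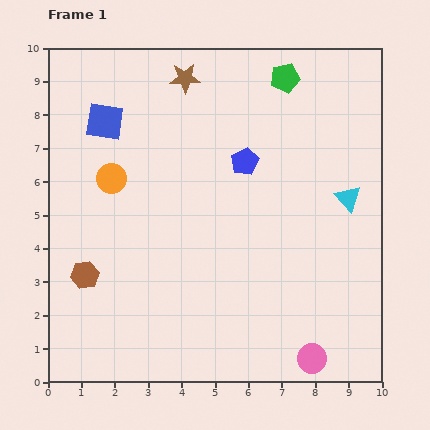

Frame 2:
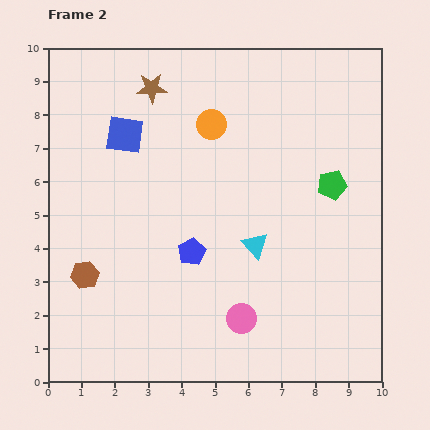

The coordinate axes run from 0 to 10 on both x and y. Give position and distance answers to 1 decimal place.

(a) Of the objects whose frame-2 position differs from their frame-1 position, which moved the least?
the blue square

(moved 0.7)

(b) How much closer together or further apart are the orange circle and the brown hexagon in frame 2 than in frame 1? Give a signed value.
+2.9

Distance in frame 1: 3.0. Distance in frame 2: 5.9.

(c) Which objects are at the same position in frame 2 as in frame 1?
the brown hexagon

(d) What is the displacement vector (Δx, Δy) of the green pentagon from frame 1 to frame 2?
(1.4, -3.2)

The green pentagon was at (7.1, 9.1) in frame 1 and (8.5, 5.9) in frame 2.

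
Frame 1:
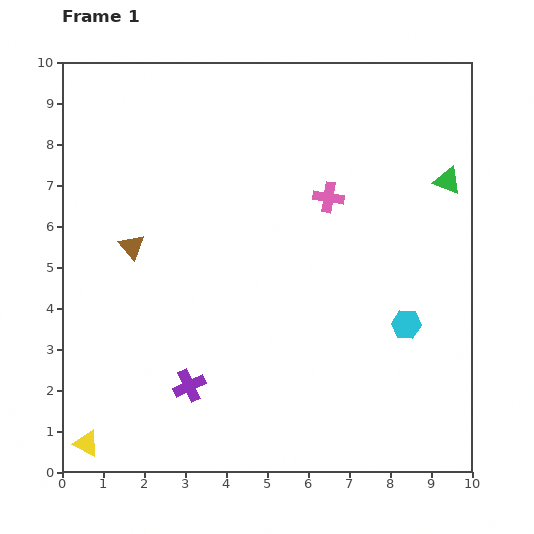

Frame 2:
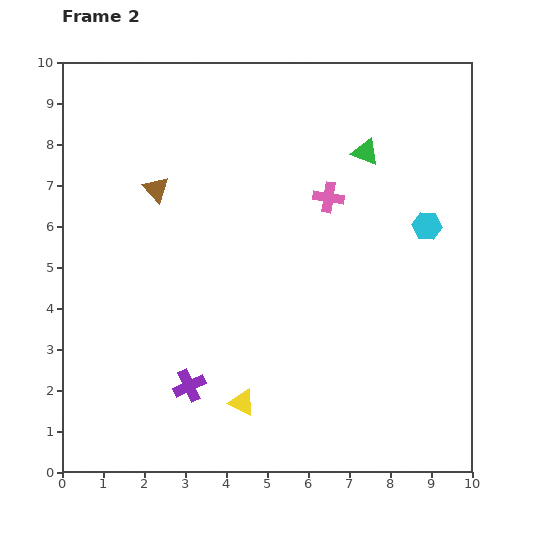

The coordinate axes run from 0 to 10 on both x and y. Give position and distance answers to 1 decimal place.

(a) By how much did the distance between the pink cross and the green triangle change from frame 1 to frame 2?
-1.5

Distance in frame 1: 2.9. Distance in frame 2: 1.4.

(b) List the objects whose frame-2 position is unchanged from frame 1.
the purple cross, the pink cross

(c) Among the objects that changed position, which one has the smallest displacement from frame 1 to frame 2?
the brown triangle

(moved 1.5)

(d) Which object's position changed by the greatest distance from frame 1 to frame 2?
the yellow triangle

(moved 3.9; next 2.5)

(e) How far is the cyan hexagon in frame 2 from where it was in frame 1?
2.5

The cyan hexagon moved from (8.4, 3.6) to (8.9, 6.0), a distance of √(0.5² + 2.4²) ≈ 2.5.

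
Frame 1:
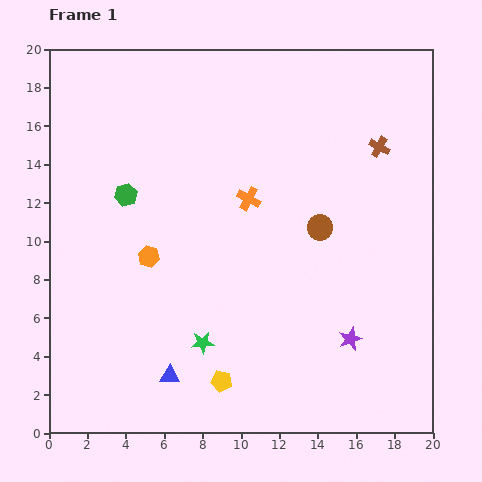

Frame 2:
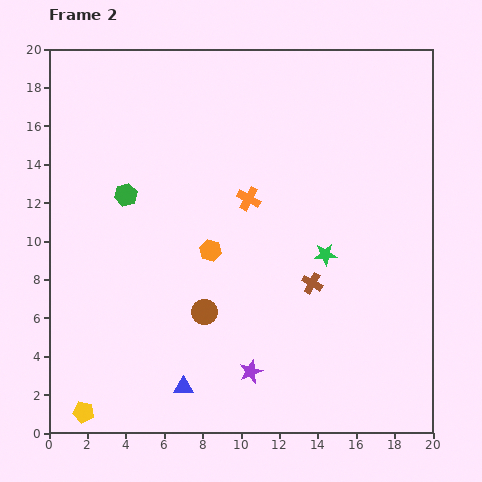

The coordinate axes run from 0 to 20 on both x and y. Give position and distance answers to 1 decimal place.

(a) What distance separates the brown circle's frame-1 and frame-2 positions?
7.4

The brown circle moved from (14.1, 10.7) to (8.1, 6.3), a distance of √(6.0² + 4.4²) ≈ 7.4.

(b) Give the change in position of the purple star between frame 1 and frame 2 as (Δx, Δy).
(-5.2, -1.7)

The purple star was at (15.7, 4.9) in frame 1 and (10.5, 3.2) in frame 2.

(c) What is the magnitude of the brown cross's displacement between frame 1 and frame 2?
7.9

The brown cross moved from (17.2, 14.9) to (13.7, 7.8), a distance of √(3.5² + 7.1²) ≈ 7.9.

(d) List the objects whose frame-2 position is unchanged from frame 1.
the green hexagon, the orange cross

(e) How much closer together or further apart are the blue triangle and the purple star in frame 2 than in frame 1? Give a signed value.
-6.0

Distance in frame 1: 9.6. Distance in frame 2: 3.6.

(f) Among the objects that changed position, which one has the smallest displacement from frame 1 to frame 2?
the blue triangle

(moved 0.9)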